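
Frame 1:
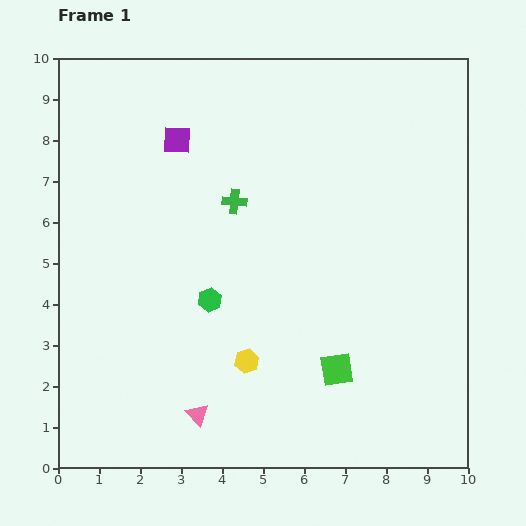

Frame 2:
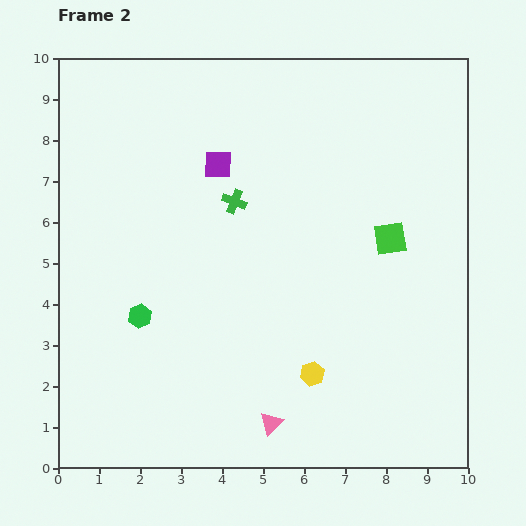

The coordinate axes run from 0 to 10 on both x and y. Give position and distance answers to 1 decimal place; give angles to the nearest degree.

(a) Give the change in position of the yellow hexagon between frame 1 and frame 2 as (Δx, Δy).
(1.6, -0.3)

The yellow hexagon was at (4.6, 2.6) in frame 1 and (6.2, 2.3) in frame 2.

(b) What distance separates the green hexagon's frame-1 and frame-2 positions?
1.7

The green hexagon moved from (3.7, 4.1) to (2.0, 3.7), a distance of √(1.7² + 0.4²) ≈ 1.7.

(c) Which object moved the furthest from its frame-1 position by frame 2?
the green square

(moved 3.5; next 1.8)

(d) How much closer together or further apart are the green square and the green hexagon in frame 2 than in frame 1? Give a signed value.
+2.9

Distance in frame 1: 3.5. Distance in frame 2: 6.4.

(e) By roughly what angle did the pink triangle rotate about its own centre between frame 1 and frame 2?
27° clockwise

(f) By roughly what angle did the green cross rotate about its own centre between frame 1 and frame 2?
16° clockwise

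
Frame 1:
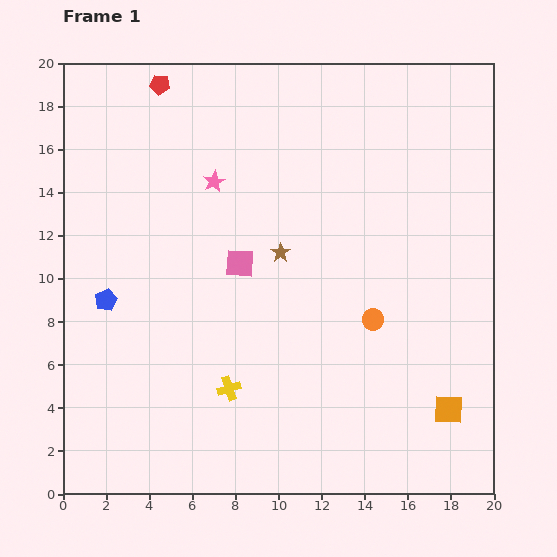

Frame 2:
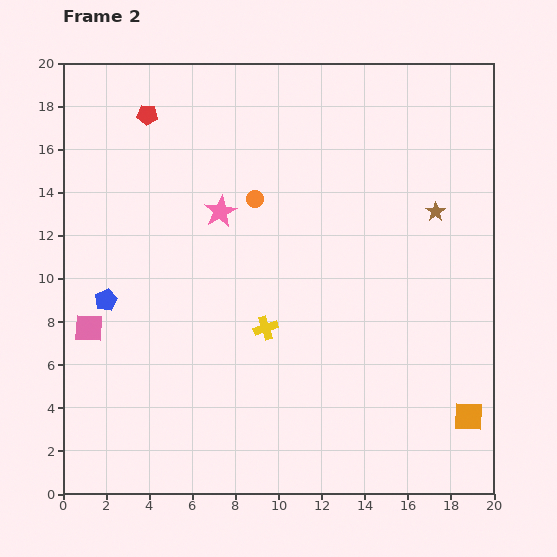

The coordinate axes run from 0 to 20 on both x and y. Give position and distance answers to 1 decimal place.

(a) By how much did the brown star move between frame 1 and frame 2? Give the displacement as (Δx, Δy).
(7.2, 1.9)

The brown star was at (10.1, 11.2) in frame 1 and (17.3, 13.1) in frame 2.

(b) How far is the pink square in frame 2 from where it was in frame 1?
7.6

The pink square moved from (8.2, 10.7) to (1.2, 7.7), a distance of √(7.0² + 3.0²) ≈ 7.6.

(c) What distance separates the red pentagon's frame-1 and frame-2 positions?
1.5

The red pentagon moved from (4.5, 19.0) to (3.9, 17.6), a distance of √(0.6² + 1.4²) ≈ 1.5.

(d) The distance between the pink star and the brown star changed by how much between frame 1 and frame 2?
+5.5

Distance in frame 1: 4.5. Distance in frame 2: 10.0.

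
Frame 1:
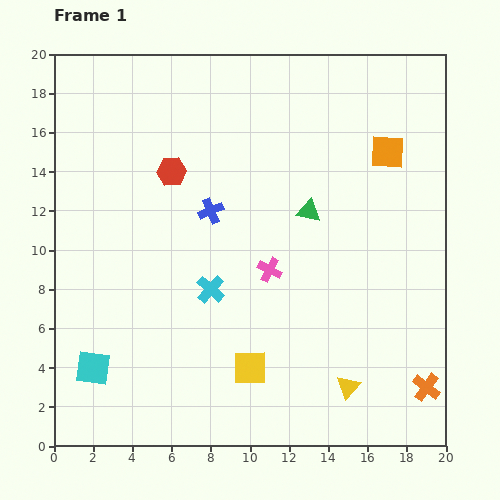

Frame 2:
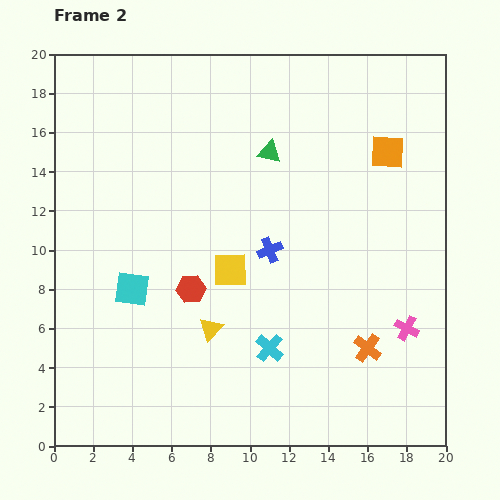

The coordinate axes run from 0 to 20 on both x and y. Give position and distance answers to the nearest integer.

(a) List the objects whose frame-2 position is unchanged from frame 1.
the orange square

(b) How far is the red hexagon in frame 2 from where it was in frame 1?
6

The red hexagon moved from (6, 14) to (7, 8), a distance of √(1² + 6²) ≈ 6.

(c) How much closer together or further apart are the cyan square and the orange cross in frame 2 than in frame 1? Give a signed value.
-5

Distance in frame 1: 17. Distance in frame 2: 12.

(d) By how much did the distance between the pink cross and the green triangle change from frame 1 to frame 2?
+7

Distance in frame 1: 4. Distance in frame 2: 11.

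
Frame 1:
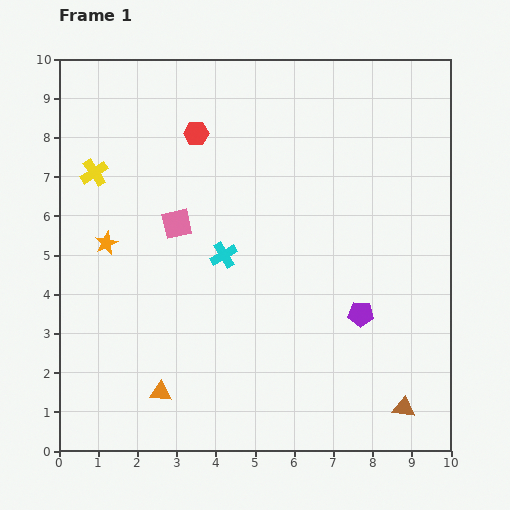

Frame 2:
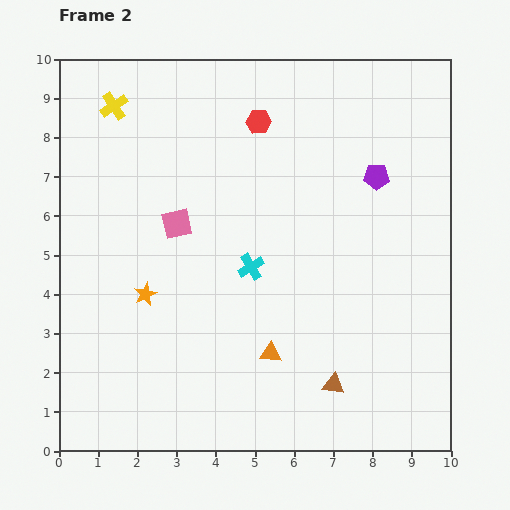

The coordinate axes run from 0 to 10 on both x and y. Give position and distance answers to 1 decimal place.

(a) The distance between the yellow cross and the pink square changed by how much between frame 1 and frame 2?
+0.9

Distance in frame 1: 2.5. Distance in frame 2: 3.4.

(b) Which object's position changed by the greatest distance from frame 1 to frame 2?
the purple pentagon

(moved 3.5; next 3.0)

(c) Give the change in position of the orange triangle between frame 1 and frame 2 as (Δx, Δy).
(2.8, 1.0)

The orange triangle was at (2.6, 1.5) in frame 1 and (5.4, 2.5) in frame 2.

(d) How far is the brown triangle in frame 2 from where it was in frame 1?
1.9

The brown triangle moved from (8.8, 1.1) to (7.0, 1.7), a distance of √(1.8² + 0.6²) ≈ 1.9.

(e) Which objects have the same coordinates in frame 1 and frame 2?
the pink square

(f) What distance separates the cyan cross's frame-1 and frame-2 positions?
0.8

The cyan cross moved from (4.2, 5.0) to (4.9, 4.7), a distance of √(0.7² + 0.3²) ≈ 0.8.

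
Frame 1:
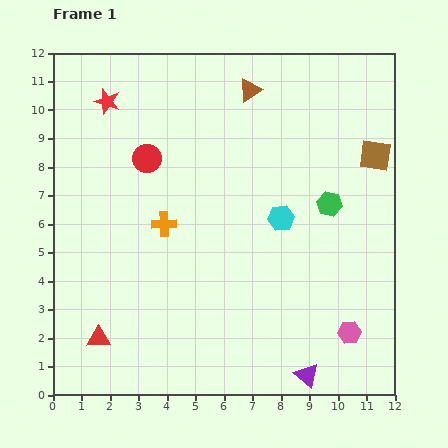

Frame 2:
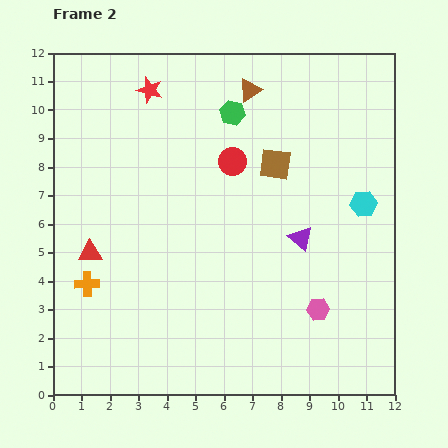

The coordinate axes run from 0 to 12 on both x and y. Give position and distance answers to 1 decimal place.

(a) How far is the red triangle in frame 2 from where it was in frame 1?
3.0

The red triangle moved from (1.6, 2.0) to (1.3, 5.0), a distance of √(0.3² + 3.0²) ≈ 3.0.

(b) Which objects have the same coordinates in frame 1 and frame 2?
the brown triangle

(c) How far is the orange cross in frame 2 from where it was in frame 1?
3.4

The orange cross moved from (3.9, 6.0) to (1.2, 3.9), a distance of √(2.7² + 2.1²) ≈ 3.4.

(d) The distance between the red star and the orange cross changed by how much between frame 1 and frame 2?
+2.4

Distance in frame 1: 4.7. Distance in frame 2: 7.1.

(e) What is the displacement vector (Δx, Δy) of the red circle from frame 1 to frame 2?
(3.0, -0.1)

The red circle was at (3.3, 8.3) in frame 1 and (6.3, 8.2) in frame 2.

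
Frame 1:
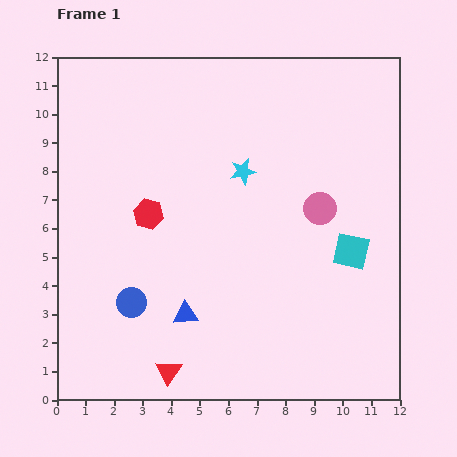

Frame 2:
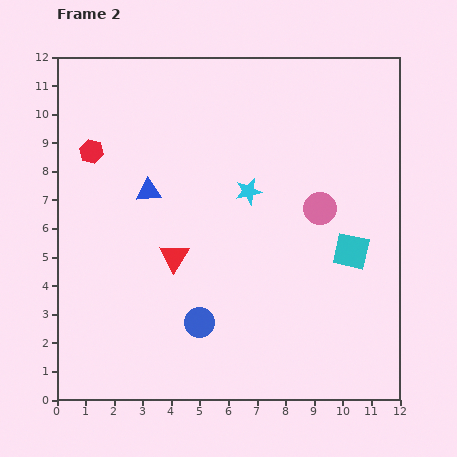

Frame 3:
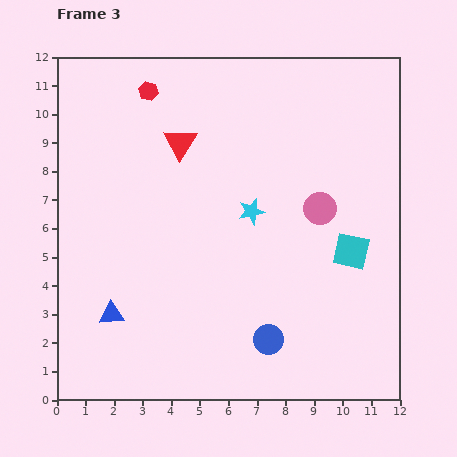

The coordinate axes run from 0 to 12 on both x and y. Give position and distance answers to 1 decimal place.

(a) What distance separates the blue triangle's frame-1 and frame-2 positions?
4.5

The blue triangle moved from (4.5, 3.0) to (3.2, 7.3), a distance of √(1.3² + 4.3²) ≈ 4.5.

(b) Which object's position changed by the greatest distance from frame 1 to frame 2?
the blue triangle

(moved 4.5; next 4.0)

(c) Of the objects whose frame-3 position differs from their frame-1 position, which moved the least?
the cyan star

(moved 1.4)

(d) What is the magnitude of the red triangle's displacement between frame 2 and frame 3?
4.0

The red triangle moved from (4.1, 5.0) to (4.3, 9.0), a distance of √(0.2² + 4.0²) ≈ 4.0.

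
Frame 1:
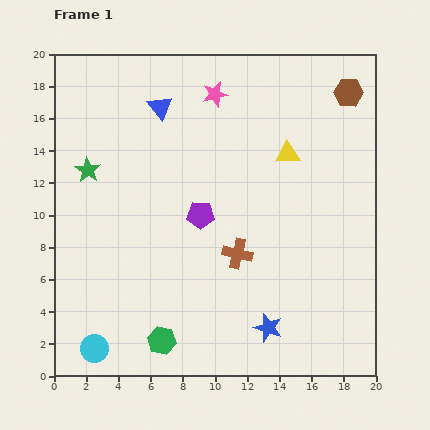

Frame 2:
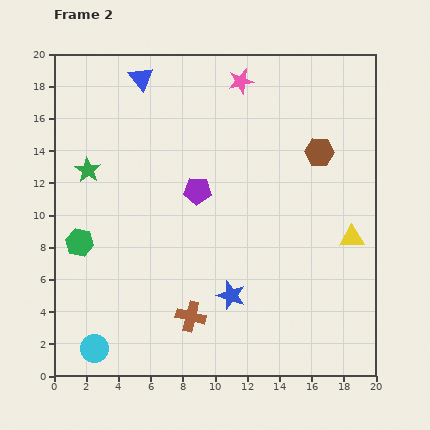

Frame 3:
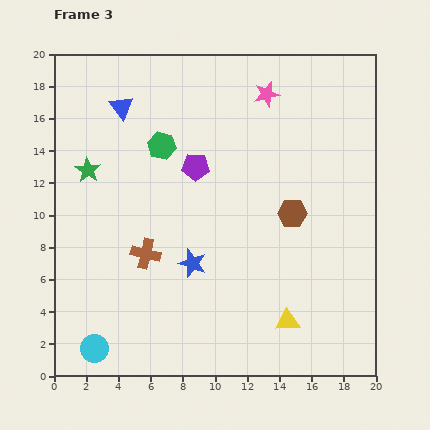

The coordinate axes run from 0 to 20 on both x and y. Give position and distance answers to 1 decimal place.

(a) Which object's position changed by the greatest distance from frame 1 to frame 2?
the green hexagon

(moved 8.0; next 6.6)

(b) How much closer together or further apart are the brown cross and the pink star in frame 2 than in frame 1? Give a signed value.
+4.9

Distance in frame 1: 10.0. Distance in frame 2: 14.9.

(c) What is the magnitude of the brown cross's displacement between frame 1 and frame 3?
5.7

The brown cross moved from (11.4, 7.6) to (5.7, 7.6), a distance of √(5.7² + 0.0²) ≈ 5.7.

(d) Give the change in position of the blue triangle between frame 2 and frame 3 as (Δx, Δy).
(-1.2, -1.8)

The blue triangle was at (5.4, 18.5) in frame 2 and (4.2, 16.7) in frame 3.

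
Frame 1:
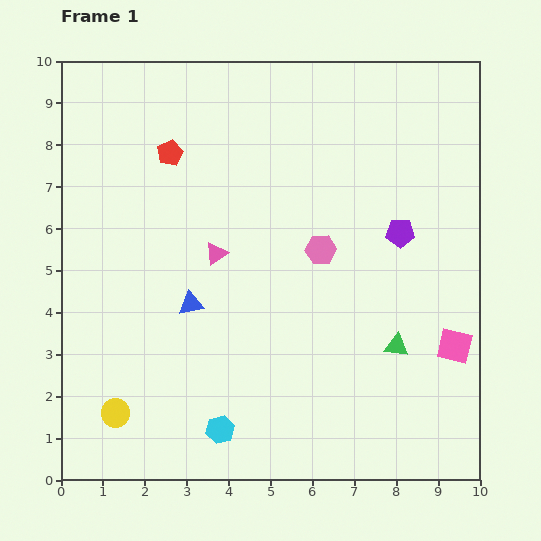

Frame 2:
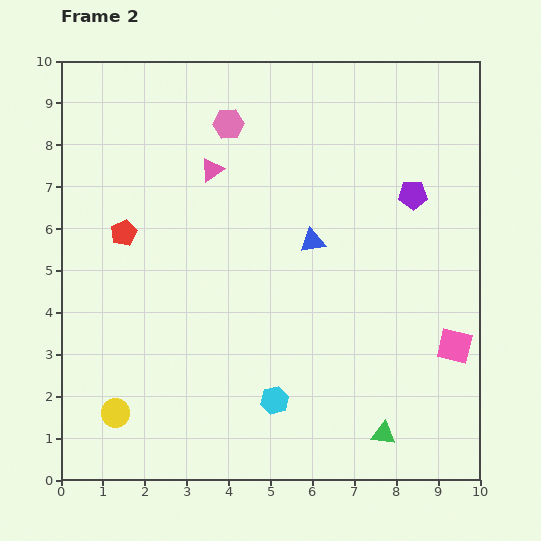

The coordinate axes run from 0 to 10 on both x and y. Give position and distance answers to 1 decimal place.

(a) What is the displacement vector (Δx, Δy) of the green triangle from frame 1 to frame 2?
(-0.3, -2.1)

The green triangle was at (8.0, 3.2) in frame 1 and (7.7, 1.1) in frame 2.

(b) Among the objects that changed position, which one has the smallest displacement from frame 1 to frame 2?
the purple pentagon

(moved 0.9)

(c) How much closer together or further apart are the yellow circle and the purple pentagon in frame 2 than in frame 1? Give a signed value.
+0.8

Distance in frame 1: 8.0. Distance in frame 2: 8.8.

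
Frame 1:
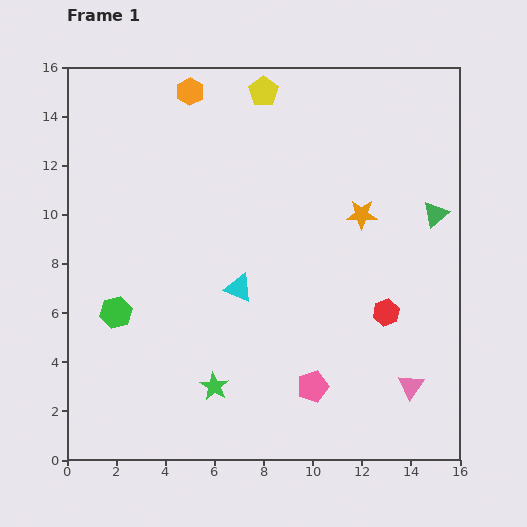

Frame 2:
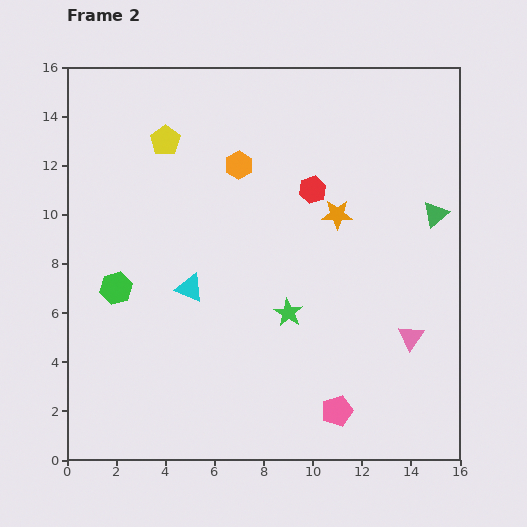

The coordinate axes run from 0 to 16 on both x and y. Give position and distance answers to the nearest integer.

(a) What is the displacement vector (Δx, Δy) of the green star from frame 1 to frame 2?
(3, 3)

The green star was at (6, 3) in frame 1 and (9, 6) in frame 2.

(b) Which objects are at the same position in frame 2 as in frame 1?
the green triangle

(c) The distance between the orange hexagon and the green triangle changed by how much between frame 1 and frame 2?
-3

Distance in frame 1: 11. Distance in frame 2: 8.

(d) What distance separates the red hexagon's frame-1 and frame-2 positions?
6

The red hexagon moved from (13, 6) to (10, 11), a distance of √(3² + 5²) ≈ 6.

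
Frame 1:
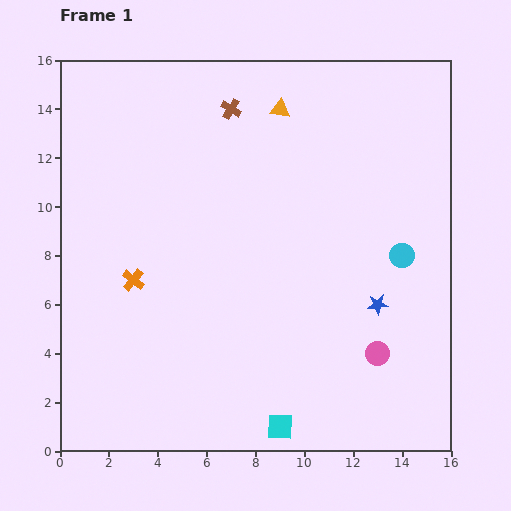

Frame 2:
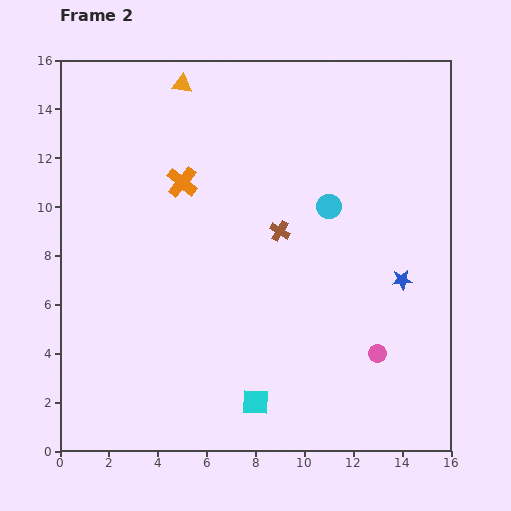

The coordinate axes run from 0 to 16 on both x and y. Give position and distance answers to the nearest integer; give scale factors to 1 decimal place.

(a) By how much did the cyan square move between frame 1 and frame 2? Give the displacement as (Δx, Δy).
(-1, 1)

The cyan square was at (9, 1) in frame 1 and (8, 2) in frame 2.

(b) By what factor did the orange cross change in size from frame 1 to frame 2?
1.4×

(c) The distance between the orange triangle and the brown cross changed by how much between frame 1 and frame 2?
+5

Distance in frame 1: 2. Distance in frame 2: 7.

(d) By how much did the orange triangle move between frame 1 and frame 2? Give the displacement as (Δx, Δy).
(-4, 1)

The orange triangle was at (9, 14) in frame 1 and (5, 15) in frame 2.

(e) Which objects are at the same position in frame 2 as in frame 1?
the pink circle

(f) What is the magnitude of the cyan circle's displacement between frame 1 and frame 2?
4

The cyan circle moved from (14, 8) to (11, 10), a distance of √(3² + 2²) ≈ 4.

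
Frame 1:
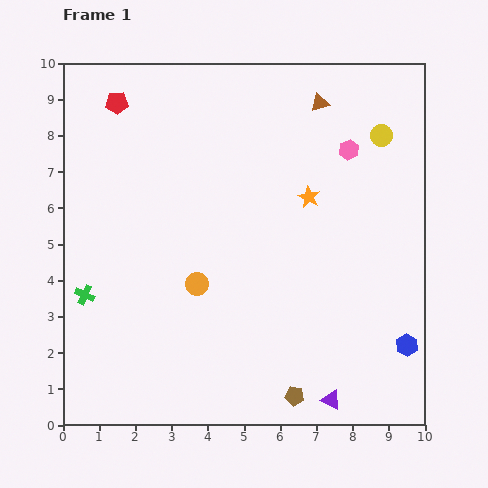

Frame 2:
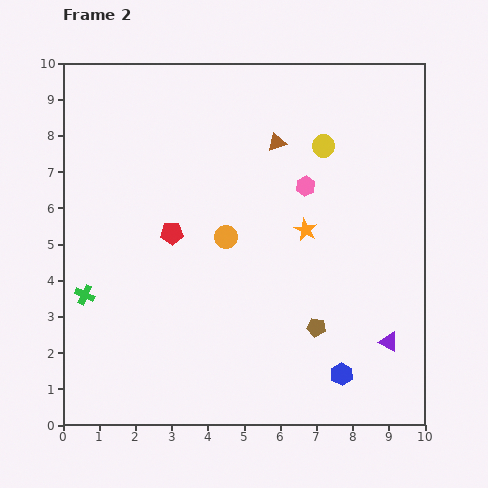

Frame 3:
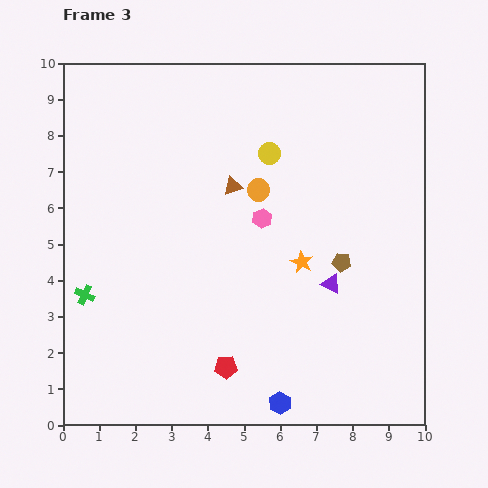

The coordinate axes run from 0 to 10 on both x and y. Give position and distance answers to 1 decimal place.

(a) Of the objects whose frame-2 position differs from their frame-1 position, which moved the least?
the orange star

(moved 0.9)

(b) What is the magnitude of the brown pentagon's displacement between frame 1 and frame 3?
3.9

The brown pentagon moved from (6.4, 0.8) to (7.7, 4.5), a distance of √(1.3² + 3.7²) ≈ 3.9.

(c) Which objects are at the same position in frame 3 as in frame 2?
the green cross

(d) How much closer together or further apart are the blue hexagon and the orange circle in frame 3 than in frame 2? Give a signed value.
+0.9

Distance in frame 2: 5.0. Distance in frame 3: 5.9.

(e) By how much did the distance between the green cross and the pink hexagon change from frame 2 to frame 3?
-1.5

Distance in frame 2: 6.8. Distance in frame 3: 5.3.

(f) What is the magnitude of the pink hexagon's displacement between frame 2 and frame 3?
1.5

The pink hexagon moved from (6.7, 6.6) to (5.5, 5.7), a distance of √(1.2² + 0.9²) ≈ 1.5.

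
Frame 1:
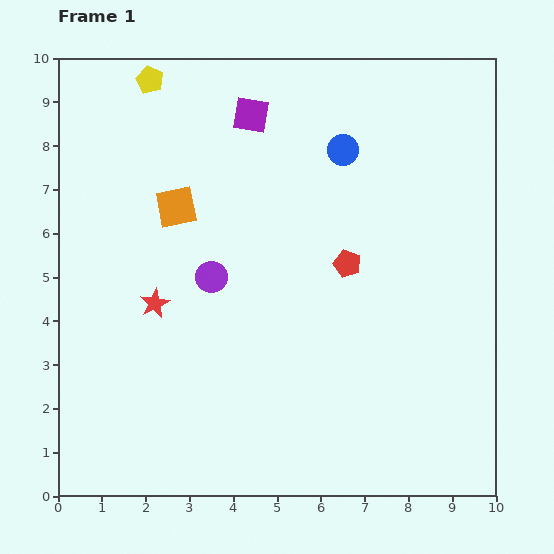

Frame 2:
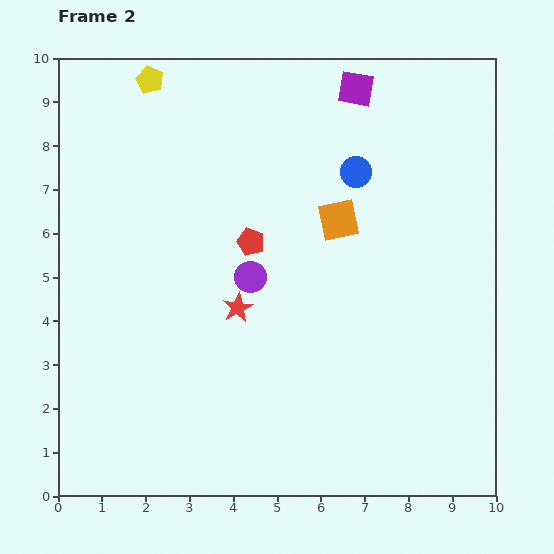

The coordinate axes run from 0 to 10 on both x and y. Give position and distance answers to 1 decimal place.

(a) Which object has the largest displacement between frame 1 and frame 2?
the orange square

(moved 3.7; next 2.5)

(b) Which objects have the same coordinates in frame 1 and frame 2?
the yellow pentagon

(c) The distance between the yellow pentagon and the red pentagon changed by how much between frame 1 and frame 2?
-1.8

Distance in frame 1: 6.2. Distance in frame 2: 4.4.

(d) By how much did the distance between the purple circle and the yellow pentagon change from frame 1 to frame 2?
+0.4

Distance in frame 1: 4.7. Distance in frame 2: 5.1.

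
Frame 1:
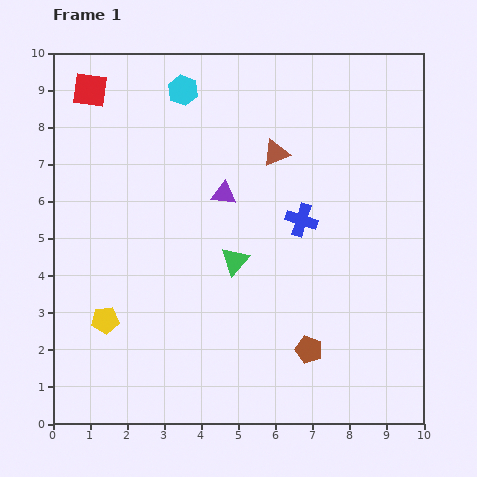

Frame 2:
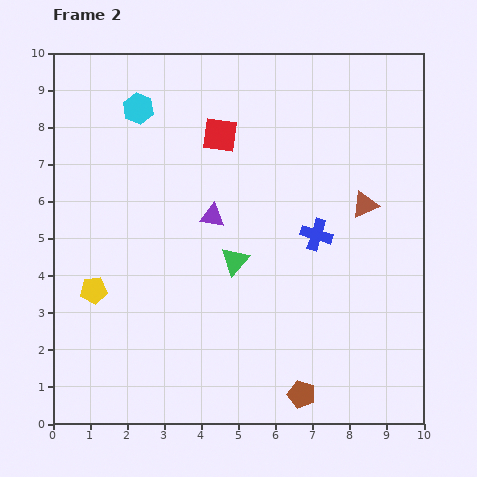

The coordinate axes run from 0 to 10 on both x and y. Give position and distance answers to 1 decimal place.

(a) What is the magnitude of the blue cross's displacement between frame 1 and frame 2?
0.6

The blue cross moved from (6.7, 5.5) to (7.1, 5.1), a distance of √(0.4² + 0.4²) ≈ 0.6.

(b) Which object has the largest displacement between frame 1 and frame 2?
the red square

(moved 3.7; next 2.8)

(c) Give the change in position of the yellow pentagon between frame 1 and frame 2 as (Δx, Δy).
(-0.3, 0.8)

The yellow pentagon was at (1.4, 2.8) in frame 1 and (1.1, 3.6) in frame 2.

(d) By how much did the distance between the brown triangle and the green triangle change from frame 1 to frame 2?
+0.7

Distance in frame 1: 3.1. Distance in frame 2: 3.8.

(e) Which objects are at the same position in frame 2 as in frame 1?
the green triangle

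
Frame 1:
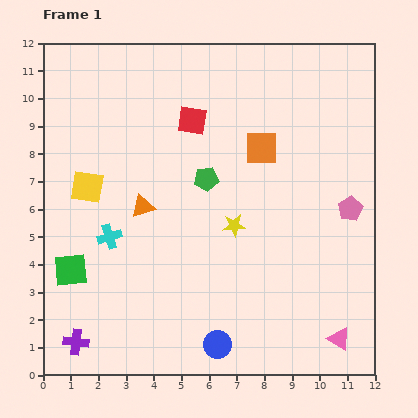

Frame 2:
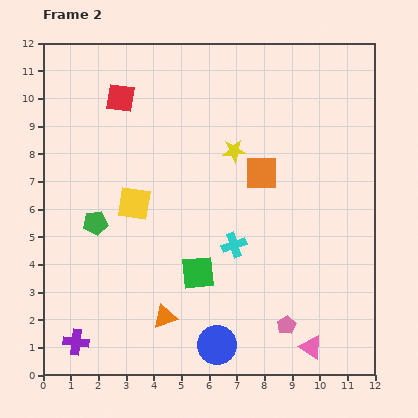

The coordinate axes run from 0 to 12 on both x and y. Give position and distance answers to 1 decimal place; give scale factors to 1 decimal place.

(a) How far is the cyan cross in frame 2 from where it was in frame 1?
4.5

The cyan cross moved from (2.4, 5.0) to (6.9, 4.7), a distance of √(4.5² + 0.3²) ≈ 4.5.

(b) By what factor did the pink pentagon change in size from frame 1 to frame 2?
0.7×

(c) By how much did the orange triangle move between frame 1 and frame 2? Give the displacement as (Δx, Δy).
(0.8, -4.0)

The orange triangle was at (3.6, 6.1) in frame 1 and (4.4, 2.1) in frame 2.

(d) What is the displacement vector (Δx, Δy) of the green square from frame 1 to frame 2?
(4.6, -0.1)

The green square was at (1.0, 3.8) in frame 1 and (5.6, 3.7) in frame 2.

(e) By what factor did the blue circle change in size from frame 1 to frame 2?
1.4×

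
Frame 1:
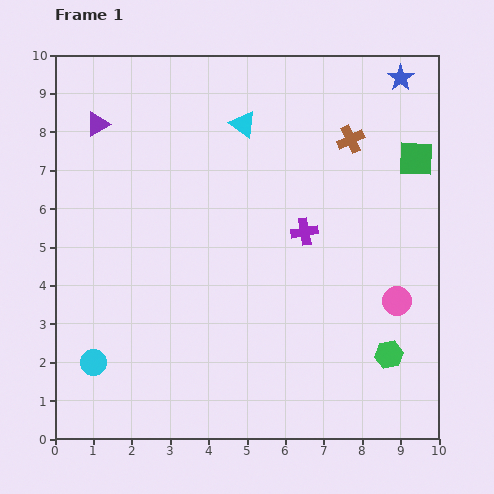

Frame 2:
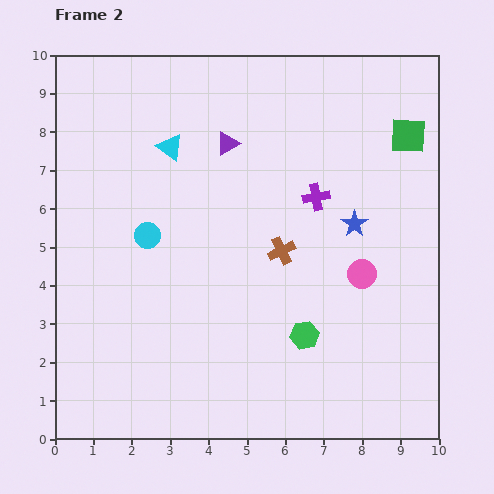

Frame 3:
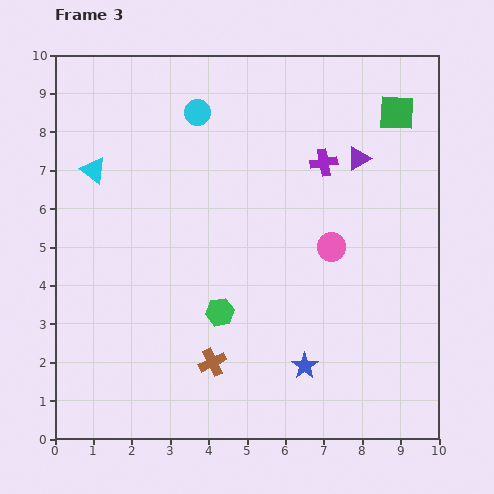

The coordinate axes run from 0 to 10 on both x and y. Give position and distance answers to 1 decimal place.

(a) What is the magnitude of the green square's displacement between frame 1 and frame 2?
0.6

The green square moved from (9.4, 7.3) to (9.2, 7.9), a distance of √(0.2² + 0.6²) ≈ 0.6.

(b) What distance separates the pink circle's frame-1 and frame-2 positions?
1.1

The pink circle moved from (8.9, 3.6) to (8.0, 4.3), a distance of √(0.9² + 0.7²) ≈ 1.1.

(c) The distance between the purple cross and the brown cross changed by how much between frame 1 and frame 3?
+3.3

Distance in frame 1: 2.7. Distance in frame 3: 6.0.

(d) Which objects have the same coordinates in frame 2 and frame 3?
none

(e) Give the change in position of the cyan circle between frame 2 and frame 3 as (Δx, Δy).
(1.3, 3.2)

The cyan circle was at (2.4, 5.3) in frame 2 and (3.7, 8.5) in frame 3.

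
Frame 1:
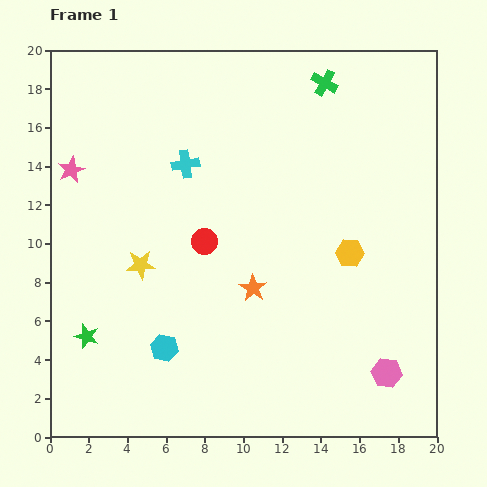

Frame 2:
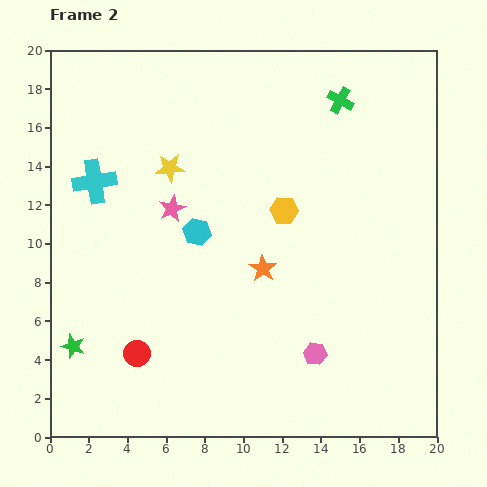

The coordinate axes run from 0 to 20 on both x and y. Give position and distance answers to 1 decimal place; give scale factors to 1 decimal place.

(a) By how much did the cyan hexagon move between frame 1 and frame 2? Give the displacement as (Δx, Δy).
(1.7, 6.0)

The cyan hexagon was at (5.9, 4.6) in frame 1 and (7.6, 10.6) in frame 2.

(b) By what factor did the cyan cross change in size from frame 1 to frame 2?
1.6×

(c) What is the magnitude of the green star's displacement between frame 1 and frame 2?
0.9

The green star moved from (1.9, 5.2) to (1.2, 4.7), a distance of √(0.7² + 0.5²) ≈ 0.9.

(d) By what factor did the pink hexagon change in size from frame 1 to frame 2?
0.8×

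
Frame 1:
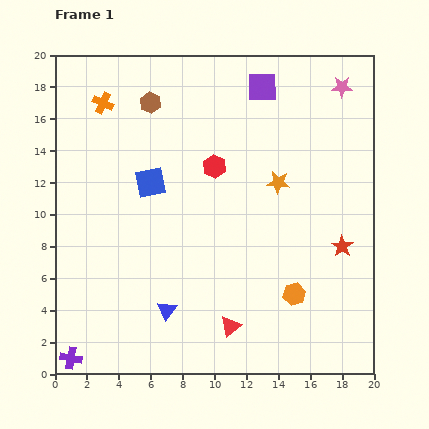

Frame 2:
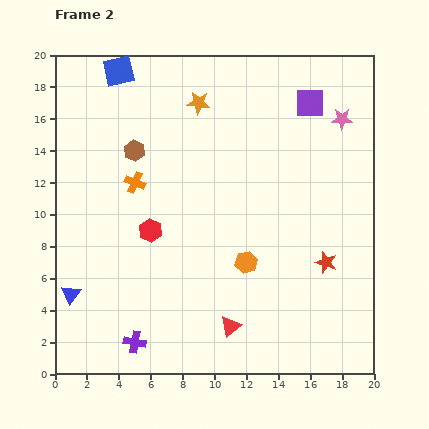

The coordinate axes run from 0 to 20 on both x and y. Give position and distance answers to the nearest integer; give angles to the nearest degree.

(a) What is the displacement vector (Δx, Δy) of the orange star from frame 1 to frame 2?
(-5, 5)

The orange star was at (14, 12) in frame 1 and (9, 17) in frame 2.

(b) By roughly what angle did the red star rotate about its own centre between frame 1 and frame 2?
17° counter-clockwise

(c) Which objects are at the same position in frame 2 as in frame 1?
the red triangle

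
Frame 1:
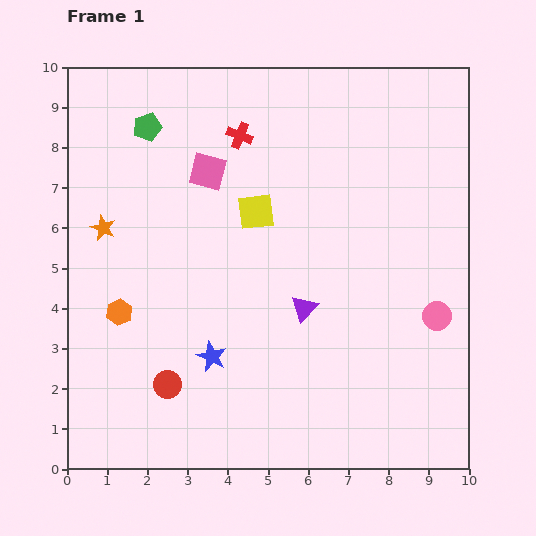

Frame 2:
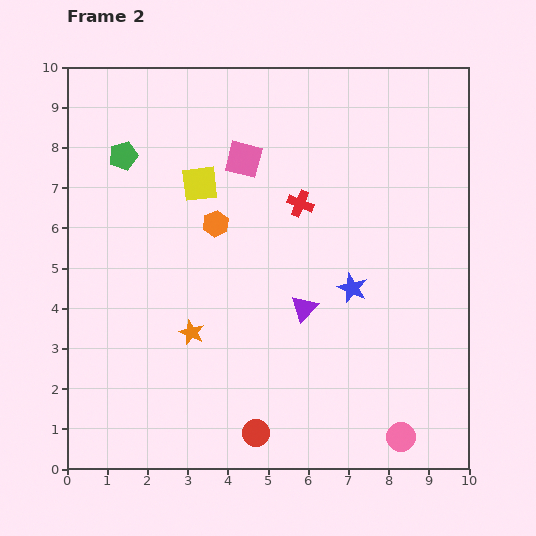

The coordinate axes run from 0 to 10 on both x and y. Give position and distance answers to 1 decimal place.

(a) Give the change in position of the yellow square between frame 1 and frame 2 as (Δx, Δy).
(-1.4, 0.7)

The yellow square was at (4.7, 6.4) in frame 1 and (3.3, 7.1) in frame 2.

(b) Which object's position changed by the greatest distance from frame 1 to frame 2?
the blue star

(moved 3.9; next 3.4)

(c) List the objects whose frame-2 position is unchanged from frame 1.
the purple triangle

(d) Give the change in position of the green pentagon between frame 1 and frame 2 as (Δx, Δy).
(-0.6, -0.7)

The green pentagon was at (2.0, 8.5) in frame 1 and (1.4, 7.8) in frame 2.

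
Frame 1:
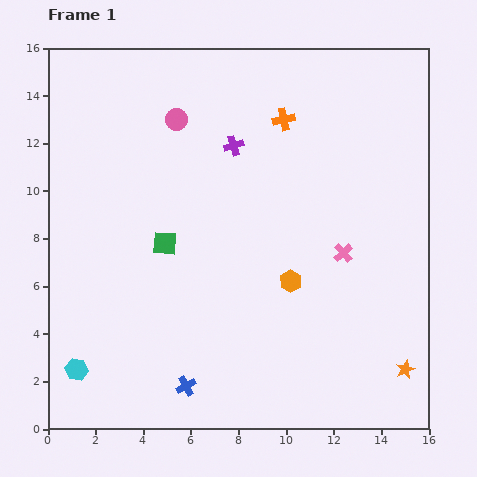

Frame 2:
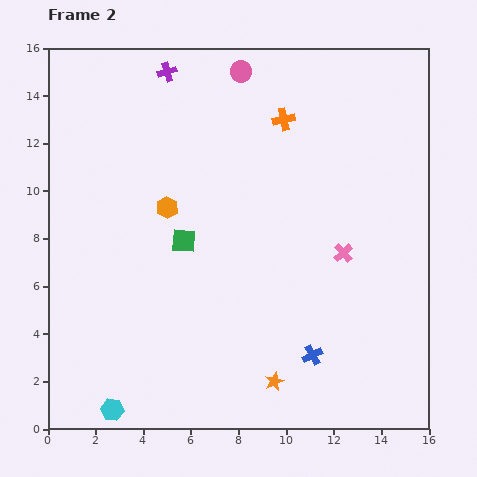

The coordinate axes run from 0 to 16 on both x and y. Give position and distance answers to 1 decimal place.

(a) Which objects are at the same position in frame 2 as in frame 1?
the pink cross, the orange cross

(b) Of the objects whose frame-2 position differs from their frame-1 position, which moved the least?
the green square

(moved 0.8)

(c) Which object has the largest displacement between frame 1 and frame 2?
the orange hexagon

(moved 6.1; next 5.5)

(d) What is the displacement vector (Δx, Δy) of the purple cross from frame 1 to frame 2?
(-2.8, 3.1)

The purple cross was at (7.8, 11.9) in frame 1 and (5.0, 15.0) in frame 2.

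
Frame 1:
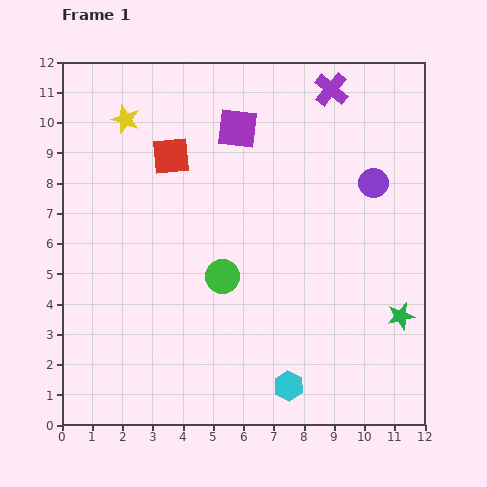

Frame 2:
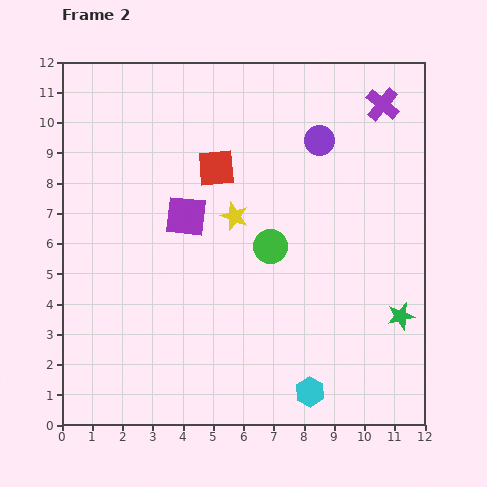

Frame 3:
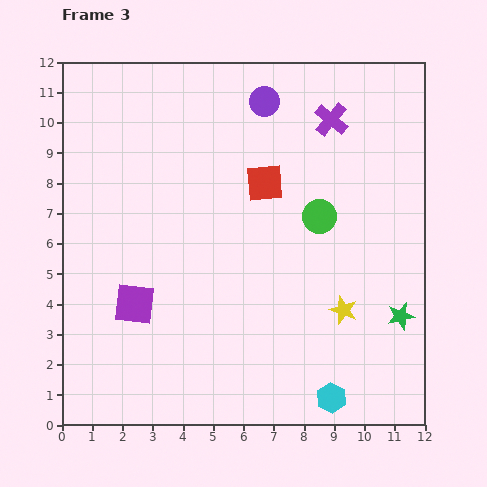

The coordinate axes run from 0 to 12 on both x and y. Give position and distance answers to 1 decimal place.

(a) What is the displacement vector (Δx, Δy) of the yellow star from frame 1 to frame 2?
(3.6, -3.2)

The yellow star was at (2.1, 10.1) in frame 1 and (5.7, 6.9) in frame 2.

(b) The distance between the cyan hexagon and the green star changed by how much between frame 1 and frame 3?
-0.9

Distance in frame 1: 4.4. Distance in frame 3: 3.5.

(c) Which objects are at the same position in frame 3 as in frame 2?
the green star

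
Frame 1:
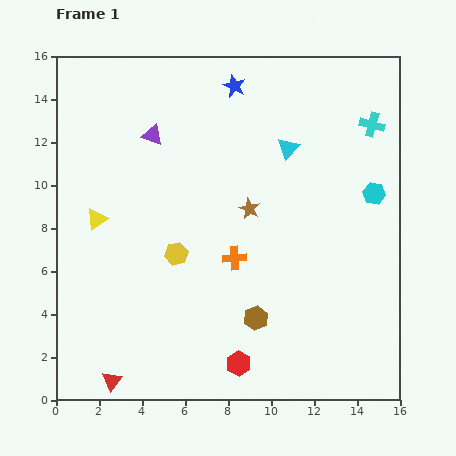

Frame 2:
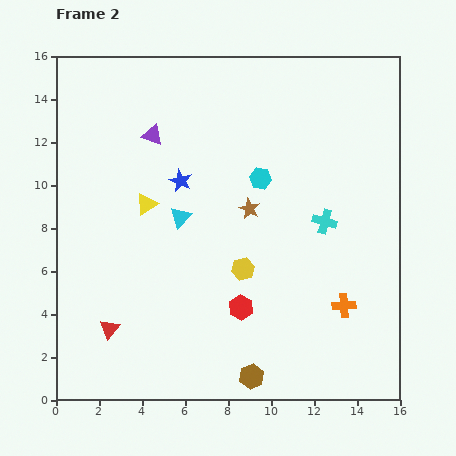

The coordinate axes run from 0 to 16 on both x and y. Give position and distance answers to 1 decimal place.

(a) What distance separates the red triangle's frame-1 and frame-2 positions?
2.4

The red triangle moved from (2.6, 0.9) to (2.5, 3.3), a distance of √(0.1² + 2.4²) ≈ 2.4.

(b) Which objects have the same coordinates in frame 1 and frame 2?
the brown star, the purple triangle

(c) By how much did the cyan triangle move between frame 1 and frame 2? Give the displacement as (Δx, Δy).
(-5.0, -3.2)

The cyan triangle was at (10.8, 11.7) in frame 1 and (5.8, 8.5) in frame 2.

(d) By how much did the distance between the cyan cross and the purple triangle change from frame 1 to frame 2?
-1.3

Distance in frame 1: 10.2. Distance in frame 2: 8.9.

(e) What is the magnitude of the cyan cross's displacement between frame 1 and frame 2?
5.0

The cyan cross moved from (14.7, 12.8) to (12.5, 8.3), a distance of √(2.2² + 4.5²) ≈ 5.0.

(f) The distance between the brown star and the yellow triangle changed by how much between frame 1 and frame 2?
-2.3

Distance in frame 1: 7.1. Distance in frame 2: 4.8.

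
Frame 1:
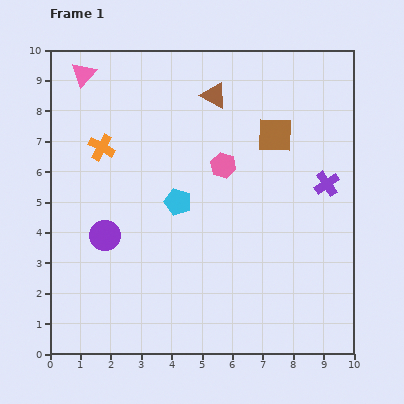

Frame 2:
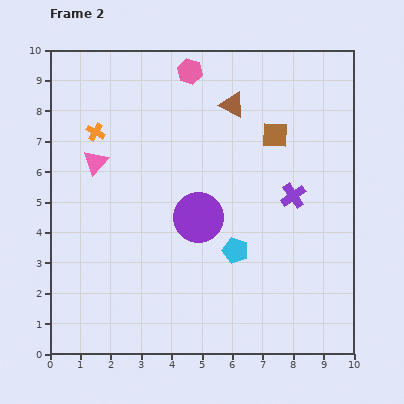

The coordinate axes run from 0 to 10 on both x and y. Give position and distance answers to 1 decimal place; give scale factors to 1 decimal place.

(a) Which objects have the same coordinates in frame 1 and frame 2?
the brown square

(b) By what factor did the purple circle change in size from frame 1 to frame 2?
1.6×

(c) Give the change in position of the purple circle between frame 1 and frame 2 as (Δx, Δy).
(3.1, 0.6)

The purple circle was at (1.8, 3.9) in frame 1 and (4.9, 4.5) in frame 2.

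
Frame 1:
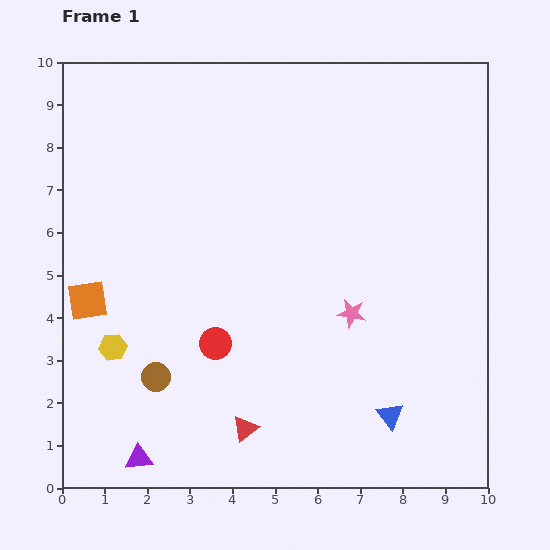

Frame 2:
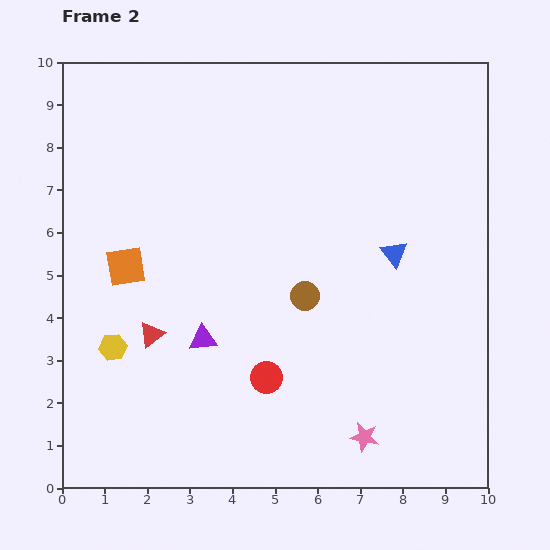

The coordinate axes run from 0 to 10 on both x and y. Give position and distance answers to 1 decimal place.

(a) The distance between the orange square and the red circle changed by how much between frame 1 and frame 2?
+1.0

Distance in frame 1: 3.2. Distance in frame 2: 4.2.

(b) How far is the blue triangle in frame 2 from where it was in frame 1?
3.8

The blue triangle moved from (7.7, 1.7) to (7.8, 5.5), a distance of √(0.1² + 3.8²) ≈ 3.8.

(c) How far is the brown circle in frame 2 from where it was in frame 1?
4.0

The brown circle moved from (2.2, 2.6) to (5.7, 4.5), a distance of √(3.5² + 1.9²) ≈ 4.0.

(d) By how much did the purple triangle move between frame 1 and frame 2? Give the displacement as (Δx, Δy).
(1.5, 2.8)

The purple triangle was at (1.8, 0.7) in frame 1 and (3.3, 3.5) in frame 2.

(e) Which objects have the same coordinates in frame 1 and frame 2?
the yellow hexagon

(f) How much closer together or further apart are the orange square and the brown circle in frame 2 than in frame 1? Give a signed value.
+1.9

Distance in frame 1: 2.4. Distance in frame 2: 4.3.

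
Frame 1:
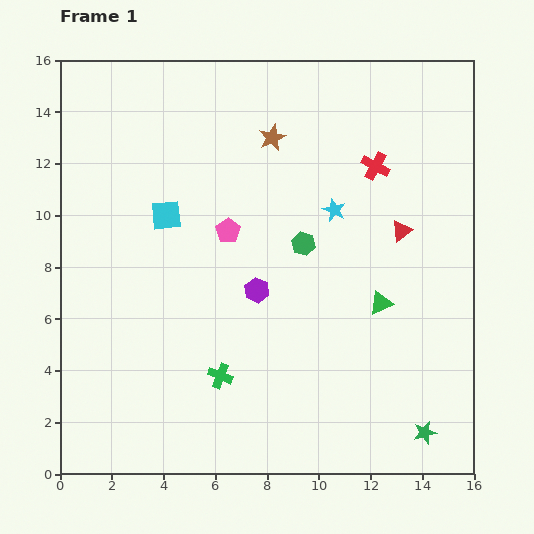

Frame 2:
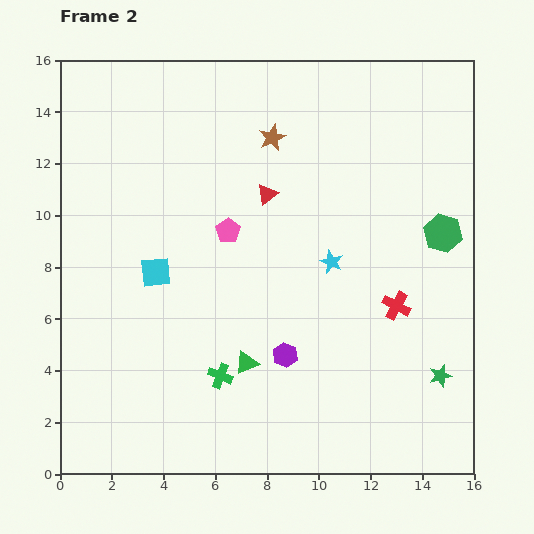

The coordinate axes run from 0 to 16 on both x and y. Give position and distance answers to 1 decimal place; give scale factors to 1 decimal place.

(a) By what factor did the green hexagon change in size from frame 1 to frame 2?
1.6×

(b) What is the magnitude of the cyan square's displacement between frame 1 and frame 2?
2.2

The cyan square moved from (4.1, 10.0) to (3.7, 7.8), a distance of √(0.4² + 2.2²) ≈ 2.2.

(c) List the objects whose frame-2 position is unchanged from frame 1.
the brown star, the pink pentagon, the green cross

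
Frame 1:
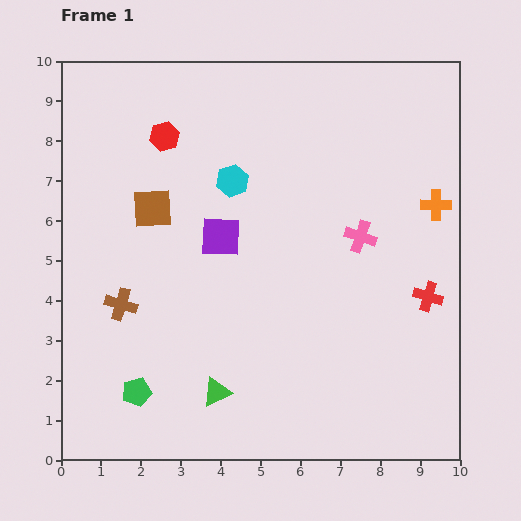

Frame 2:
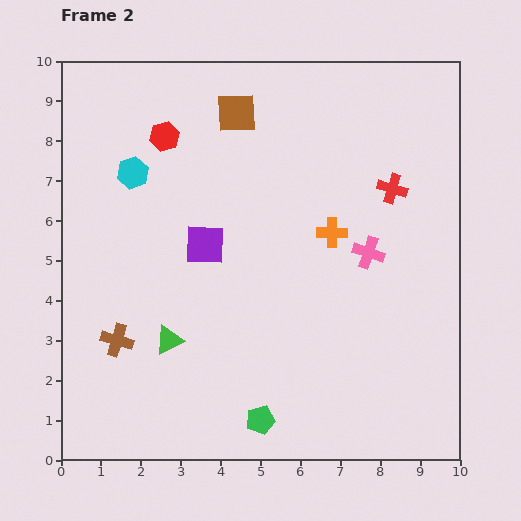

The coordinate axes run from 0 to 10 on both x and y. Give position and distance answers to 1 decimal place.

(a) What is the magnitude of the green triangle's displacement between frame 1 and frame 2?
1.8

The green triangle moved from (3.9, 1.7) to (2.7, 3.0), a distance of √(1.2² + 1.3²) ≈ 1.8.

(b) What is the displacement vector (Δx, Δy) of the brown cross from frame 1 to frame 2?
(-0.1, -0.9)

The brown cross was at (1.5, 3.9) in frame 1 and (1.4, 3.0) in frame 2.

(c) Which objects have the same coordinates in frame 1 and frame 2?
the red hexagon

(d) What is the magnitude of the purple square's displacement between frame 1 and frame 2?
0.4

The purple square moved from (4.0, 5.6) to (3.6, 5.4), a distance of √(0.4² + 0.2²) ≈ 0.4.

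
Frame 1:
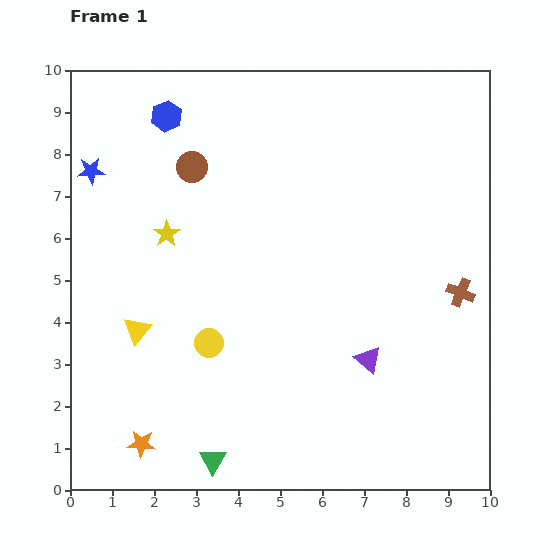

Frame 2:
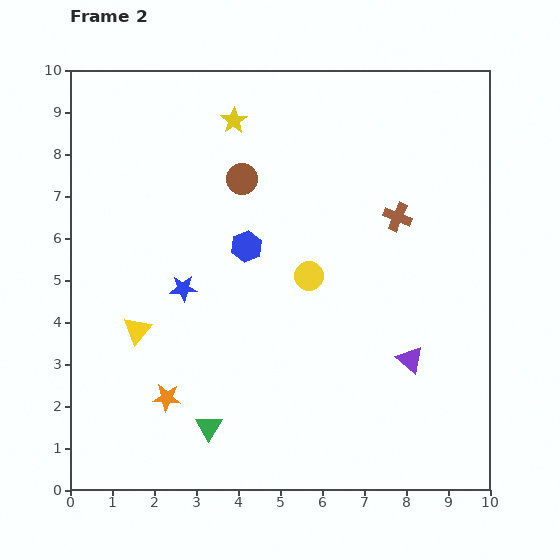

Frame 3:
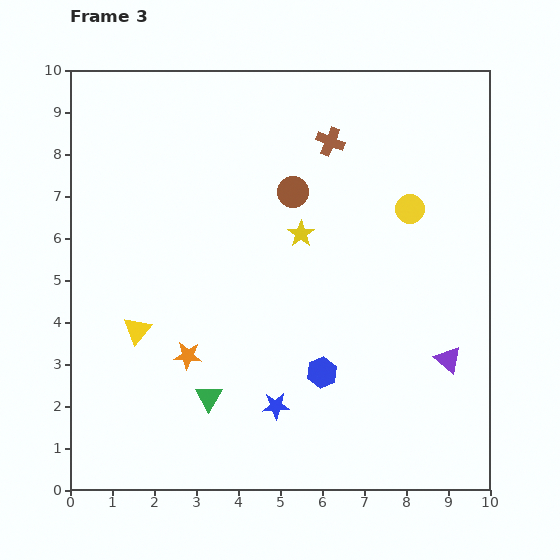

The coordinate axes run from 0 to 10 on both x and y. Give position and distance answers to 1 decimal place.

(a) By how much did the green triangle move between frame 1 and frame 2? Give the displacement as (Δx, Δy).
(-0.1, 0.8)

The green triangle was at (3.4, 0.7) in frame 1 and (3.3, 1.5) in frame 2.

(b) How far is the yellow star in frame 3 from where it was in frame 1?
3.2

The yellow star moved from (2.3, 6.1) to (5.5, 6.1), a distance of √(3.2² + 0.0²) ≈ 3.2.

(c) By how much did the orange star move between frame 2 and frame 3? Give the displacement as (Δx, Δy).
(0.5, 1.0)

The orange star was at (2.3, 2.2) in frame 2 and (2.8, 3.2) in frame 3.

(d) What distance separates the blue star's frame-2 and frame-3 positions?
3.6

The blue star moved from (2.7, 4.8) to (4.9, 2.0), a distance of √(2.2² + 2.8²) ≈ 3.6.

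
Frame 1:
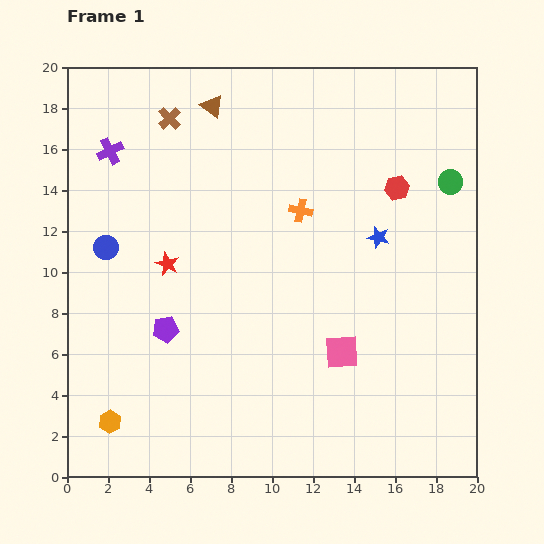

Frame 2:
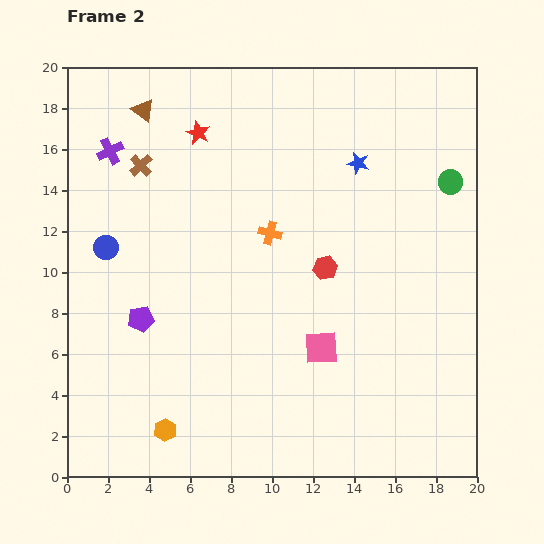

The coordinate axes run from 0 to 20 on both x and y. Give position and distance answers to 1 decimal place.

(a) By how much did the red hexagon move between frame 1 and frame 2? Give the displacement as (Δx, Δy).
(-3.5, -3.9)

The red hexagon was at (16.1, 14.1) in frame 1 and (12.6, 10.2) in frame 2.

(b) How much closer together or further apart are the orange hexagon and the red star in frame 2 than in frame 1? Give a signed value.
+6.4

Distance in frame 1: 8.2. Distance in frame 2: 14.6.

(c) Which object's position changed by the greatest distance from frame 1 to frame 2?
the red star

(moved 6.6; next 5.2)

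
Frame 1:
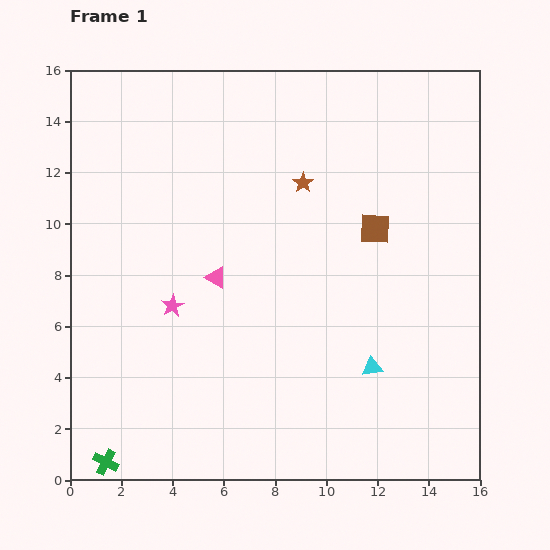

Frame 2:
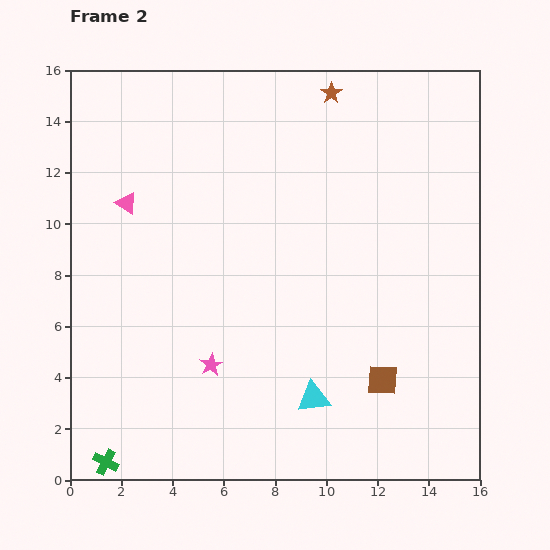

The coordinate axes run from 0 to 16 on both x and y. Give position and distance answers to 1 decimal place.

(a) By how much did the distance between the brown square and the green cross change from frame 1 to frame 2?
-2.6

Distance in frame 1: 13.9. Distance in frame 2: 11.3.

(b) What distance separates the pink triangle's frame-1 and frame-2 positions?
4.5

The pink triangle moved from (5.7, 7.9) to (2.2, 10.8), a distance of √(3.5² + 2.9²) ≈ 4.5.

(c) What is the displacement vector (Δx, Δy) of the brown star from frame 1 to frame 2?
(1.1, 3.5)

The brown star was at (9.1, 11.6) in frame 1 and (10.2, 15.1) in frame 2.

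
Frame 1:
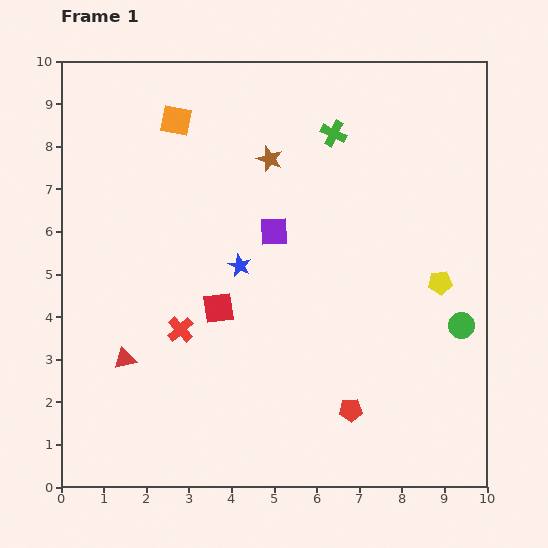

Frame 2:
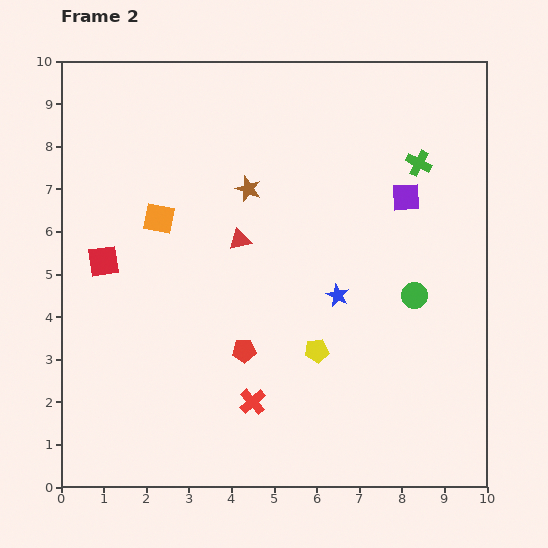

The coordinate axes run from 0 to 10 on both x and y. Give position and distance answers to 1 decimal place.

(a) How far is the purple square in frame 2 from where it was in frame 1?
3.2

The purple square moved from (5.0, 6.0) to (8.1, 6.8), a distance of √(3.1² + 0.8²) ≈ 3.2.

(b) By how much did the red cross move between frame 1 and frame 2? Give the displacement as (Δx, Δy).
(1.7, -1.7)

The red cross was at (2.8, 3.7) in frame 1 and (4.5, 2.0) in frame 2.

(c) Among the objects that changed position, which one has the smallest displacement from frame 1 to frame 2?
the brown star

(moved 0.9)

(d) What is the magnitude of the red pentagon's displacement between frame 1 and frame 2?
2.9

The red pentagon moved from (6.8, 1.8) to (4.3, 3.2), a distance of √(2.5² + 1.4²) ≈ 2.9.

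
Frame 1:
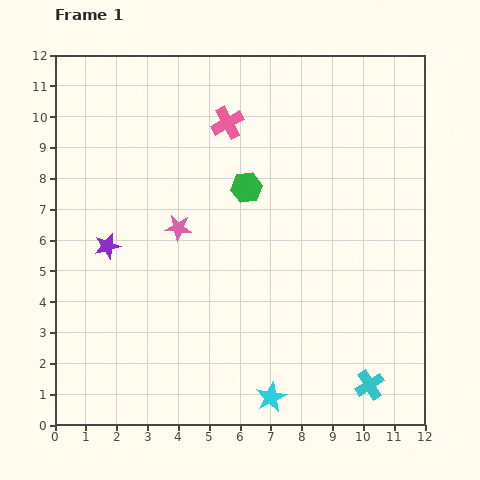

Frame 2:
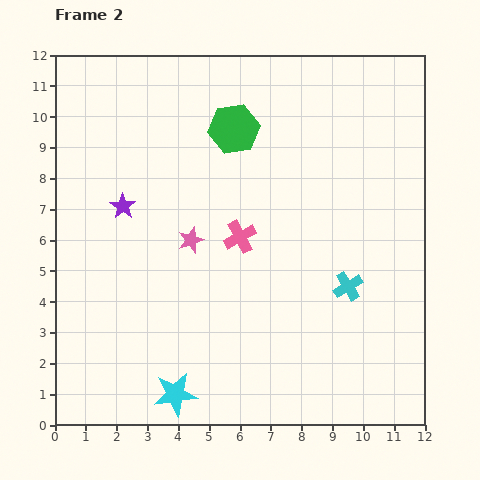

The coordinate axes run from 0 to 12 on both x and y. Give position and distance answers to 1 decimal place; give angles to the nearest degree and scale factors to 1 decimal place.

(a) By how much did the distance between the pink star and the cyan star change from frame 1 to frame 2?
-1.3

Distance in frame 1: 6.3. Distance in frame 2: 5.0.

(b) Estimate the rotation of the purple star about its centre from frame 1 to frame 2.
24° counter-clockwise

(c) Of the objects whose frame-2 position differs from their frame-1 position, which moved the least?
the pink star

(moved 0.6)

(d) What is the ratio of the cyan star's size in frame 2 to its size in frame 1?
1.4×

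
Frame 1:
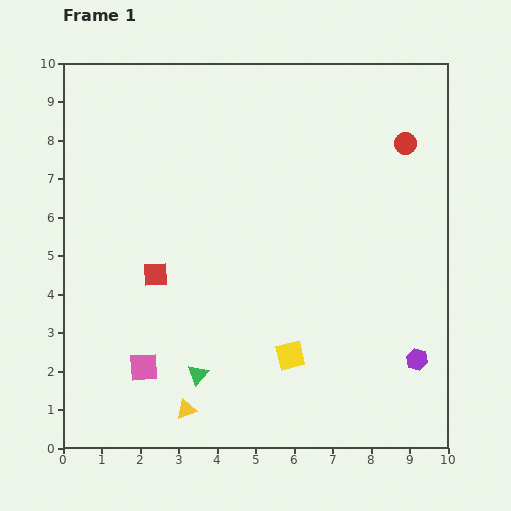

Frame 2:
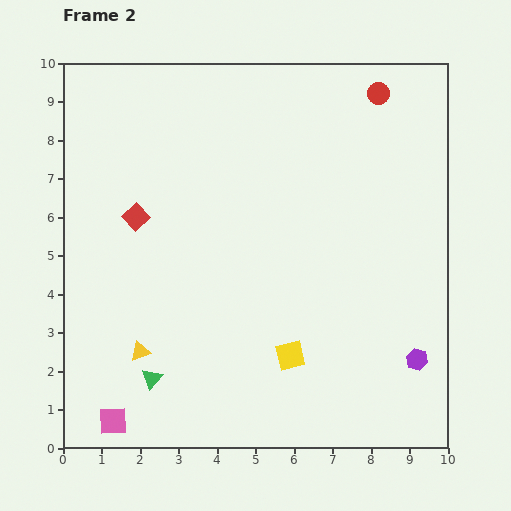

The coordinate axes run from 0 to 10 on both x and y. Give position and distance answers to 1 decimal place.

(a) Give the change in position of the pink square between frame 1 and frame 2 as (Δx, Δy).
(-0.8, -1.4)

The pink square was at (2.1, 2.1) in frame 1 and (1.3, 0.7) in frame 2.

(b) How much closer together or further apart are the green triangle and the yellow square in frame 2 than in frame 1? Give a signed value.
+1.1

Distance in frame 1: 2.5. Distance in frame 2: 3.6.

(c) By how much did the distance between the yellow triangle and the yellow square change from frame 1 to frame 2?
+0.9

Distance in frame 1: 3.0. Distance in frame 2: 3.9.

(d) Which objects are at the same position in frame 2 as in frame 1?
the purple hexagon, the yellow square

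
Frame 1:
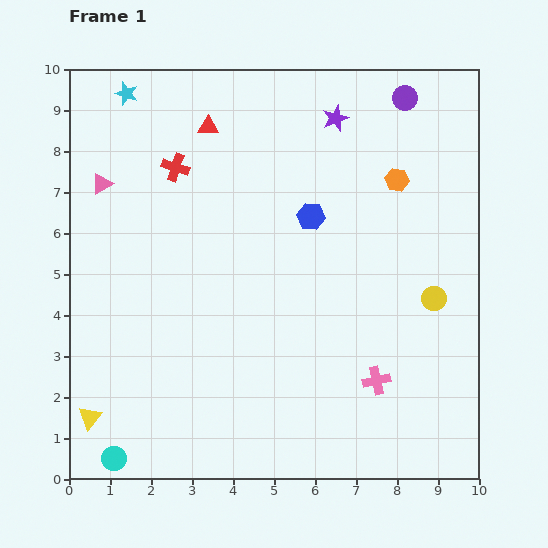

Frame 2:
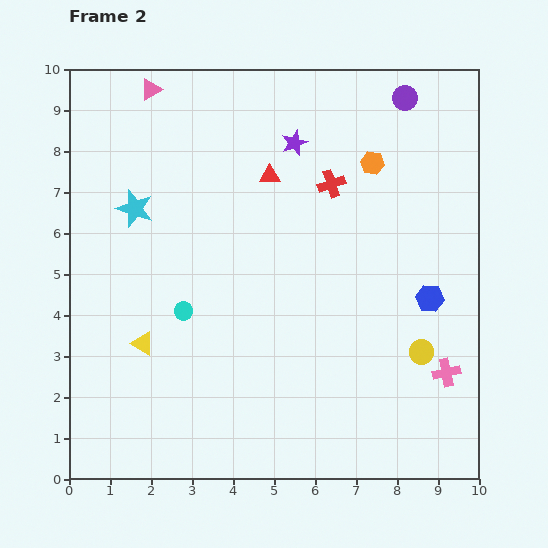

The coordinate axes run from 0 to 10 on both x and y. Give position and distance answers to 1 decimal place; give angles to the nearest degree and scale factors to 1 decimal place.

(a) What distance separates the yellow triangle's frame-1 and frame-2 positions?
2.2

The yellow triangle moved from (0.5, 1.5) to (1.8, 3.3), a distance of √(1.3² + 1.8²) ≈ 2.2.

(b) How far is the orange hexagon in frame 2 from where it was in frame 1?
0.7

The orange hexagon moved from (8.0, 7.3) to (7.4, 7.7), a distance of √(0.6² + 0.4²) ≈ 0.7.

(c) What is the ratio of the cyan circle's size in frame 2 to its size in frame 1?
0.7×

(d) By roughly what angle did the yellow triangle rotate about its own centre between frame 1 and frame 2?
41° counter-clockwise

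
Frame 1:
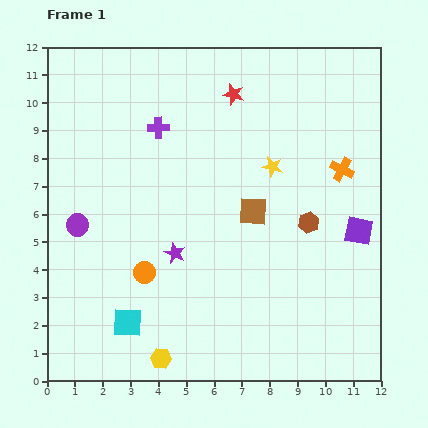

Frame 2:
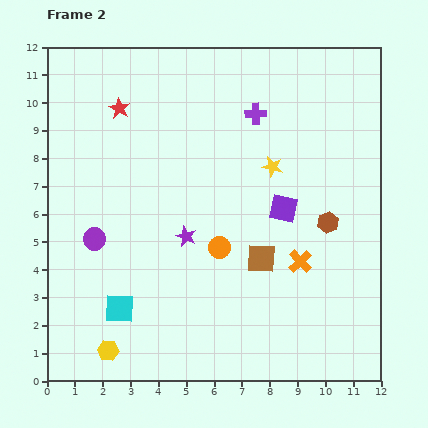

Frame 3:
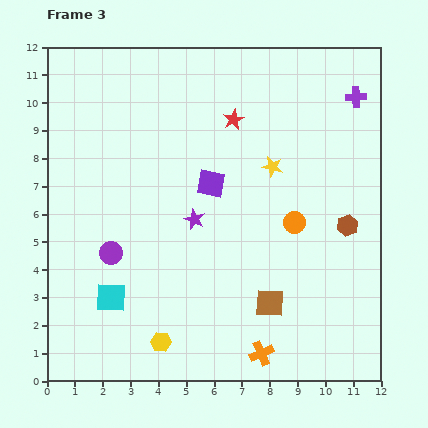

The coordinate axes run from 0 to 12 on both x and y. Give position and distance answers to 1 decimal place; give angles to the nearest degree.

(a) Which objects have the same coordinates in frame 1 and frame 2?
the yellow star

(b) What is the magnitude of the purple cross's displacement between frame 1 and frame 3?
7.2

The purple cross moved from (4.0, 9.1) to (11.1, 10.2), a distance of √(7.1² + 1.1²) ≈ 7.2.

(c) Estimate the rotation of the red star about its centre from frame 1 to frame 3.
30° clockwise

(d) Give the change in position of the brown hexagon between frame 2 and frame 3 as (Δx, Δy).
(0.7, -0.1)

The brown hexagon was at (10.1, 5.7) in frame 2 and (10.8, 5.6) in frame 3.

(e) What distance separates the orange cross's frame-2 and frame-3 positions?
3.6

The orange cross moved from (9.1, 4.3) to (7.7, 1.0), a distance of √(1.4² + 3.3²) ≈ 3.6.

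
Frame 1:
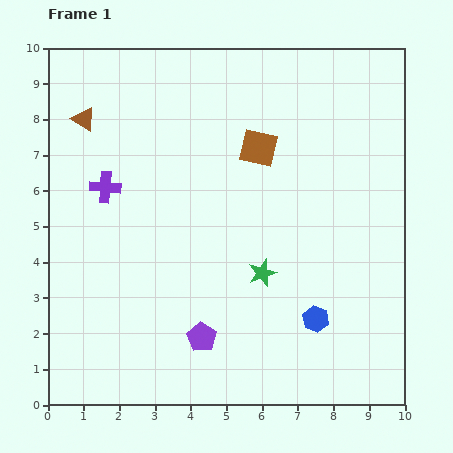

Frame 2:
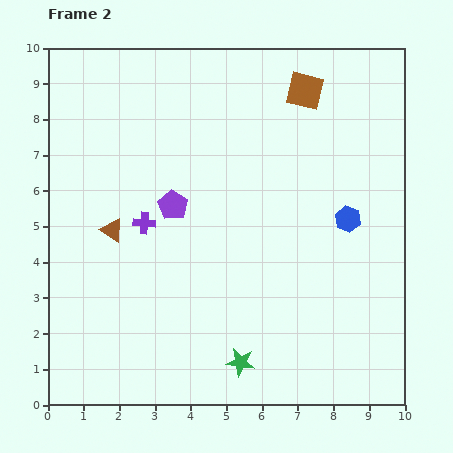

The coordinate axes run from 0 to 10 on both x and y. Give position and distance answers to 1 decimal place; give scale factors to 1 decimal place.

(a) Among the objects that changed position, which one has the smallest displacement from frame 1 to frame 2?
the purple cross

(moved 1.5)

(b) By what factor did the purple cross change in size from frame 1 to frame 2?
0.7×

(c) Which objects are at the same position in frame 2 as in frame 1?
none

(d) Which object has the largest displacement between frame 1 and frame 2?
the purple pentagon

(moved 3.8; next 3.2)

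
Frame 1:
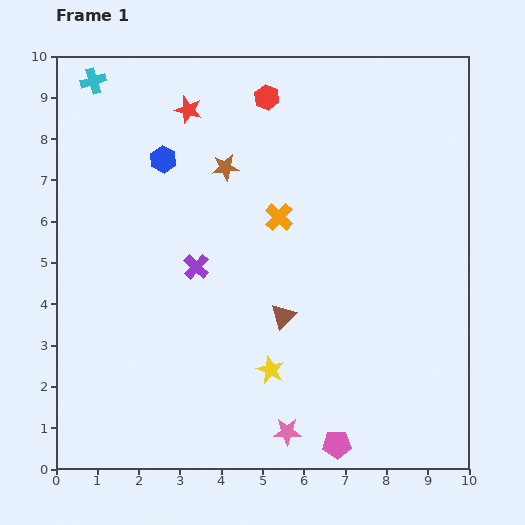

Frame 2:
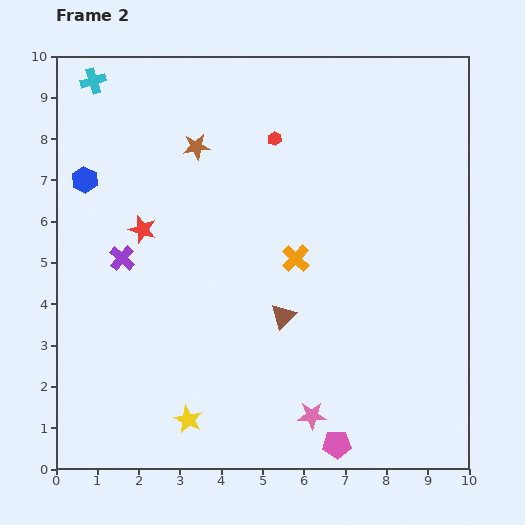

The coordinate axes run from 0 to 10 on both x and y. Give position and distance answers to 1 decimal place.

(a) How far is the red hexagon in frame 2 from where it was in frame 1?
1.0

The red hexagon moved from (5.1, 9.0) to (5.3, 8.0), a distance of √(0.2² + 1.0²) ≈ 1.0.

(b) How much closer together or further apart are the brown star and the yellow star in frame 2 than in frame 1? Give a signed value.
+1.6

Distance in frame 1: 5.0. Distance in frame 2: 6.6.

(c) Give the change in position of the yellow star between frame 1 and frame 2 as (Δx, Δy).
(-2.0, -1.2)

The yellow star was at (5.2, 2.4) in frame 1 and (3.2, 1.2) in frame 2.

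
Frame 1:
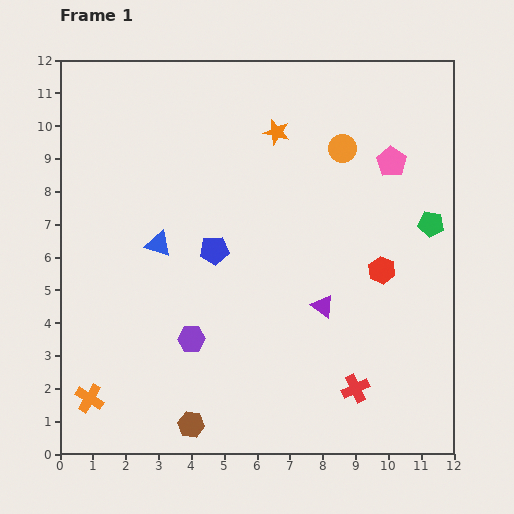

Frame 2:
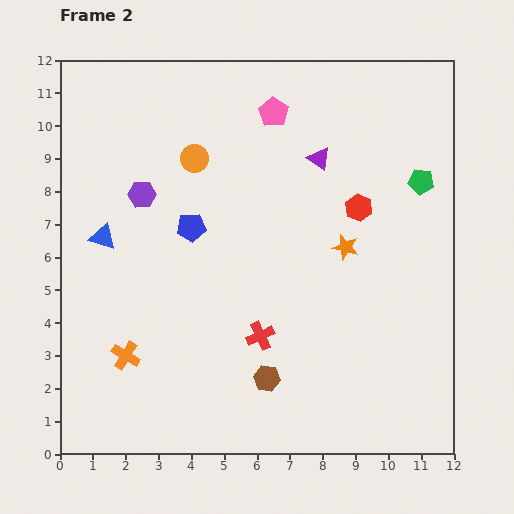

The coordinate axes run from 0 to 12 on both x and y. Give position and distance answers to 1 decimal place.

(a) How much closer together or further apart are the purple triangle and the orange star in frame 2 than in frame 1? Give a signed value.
-2.7

Distance in frame 1: 5.5. Distance in frame 2: 2.8.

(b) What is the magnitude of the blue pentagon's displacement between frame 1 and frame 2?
1.0

The blue pentagon moved from (4.7, 6.2) to (4.0, 6.9), a distance of √(0.7² + 0.7²) ≈ 1.0.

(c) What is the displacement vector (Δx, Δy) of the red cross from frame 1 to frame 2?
(-2.9, 1.6)

The red cross was at (9.0, 2.0) in frame 1 and (6.1, 3.6) in frame 2.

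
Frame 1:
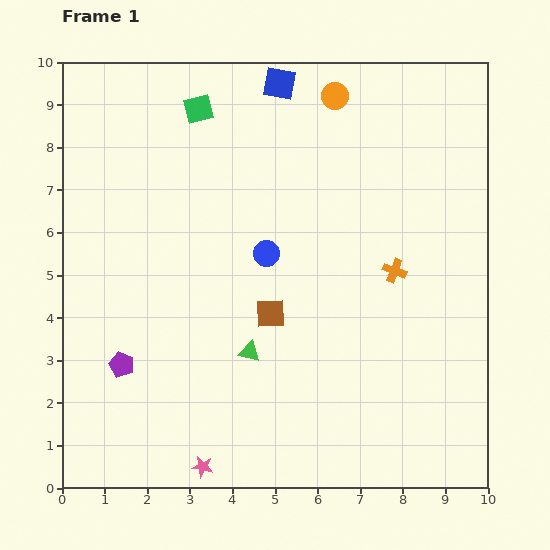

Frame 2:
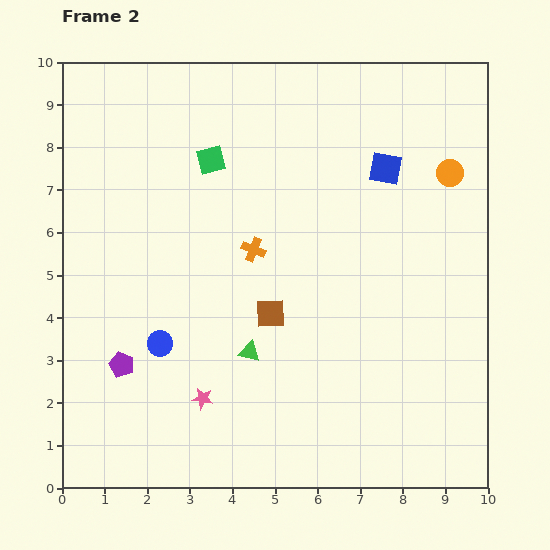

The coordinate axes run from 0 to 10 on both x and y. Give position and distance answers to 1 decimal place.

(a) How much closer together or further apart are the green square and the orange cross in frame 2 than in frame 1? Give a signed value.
-3.7

Distance in frame 1: 6.0. Distance in frame 2: 2.3.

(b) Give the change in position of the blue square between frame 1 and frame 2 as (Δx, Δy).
(2.5, -2.0)

The blue square was at (5.1, 9.5) in frame 1 and (7.6, 7.5) in frame 2.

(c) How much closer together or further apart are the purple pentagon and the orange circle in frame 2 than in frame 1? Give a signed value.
+0.9

Distance in frame 1: 8.0. Distance in frame 2: 8.9.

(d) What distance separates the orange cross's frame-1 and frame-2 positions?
3.3

The orange cross moved from (7.8, 5.1) to (4.5, 5.6), a distance of √(3.3² + 0.5²) ≈ 3.3.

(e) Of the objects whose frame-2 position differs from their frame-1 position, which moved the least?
the green square

(moved 1.2)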